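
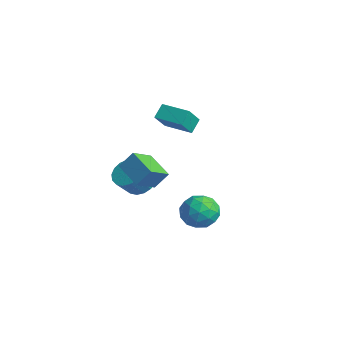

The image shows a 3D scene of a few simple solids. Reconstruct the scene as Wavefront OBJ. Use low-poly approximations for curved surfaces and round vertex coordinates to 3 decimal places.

v -4.323 -0.302 2.088
v -4.637 0.423 2.794
v -4.768 0.682 0.88
v -5.082 1.407 1.587
v -2.658 0.433 2.073
v -2.972 1.158 2.78
v -3.103 1.417 0.866
v -3.417 2.142 1.572
v 3.007 -1.299 -0.316
v 3.679 -1.271 -1.258
v 2.281 -2.929 -0.882
v 2.953 -2.901 -1.824
v 3.426 -3.063 -0.781
v 3.874 -2.056 -0.431
v 2.086 -2.144 -1.709
v 2.534 -1.137 -1.359
v 3.109 -1.793 -2.118
v 3.937 -2.361 -1.545
v 2.023 -1.839 -0.595
v 2.851 -2.407 -0.022
v 3.407 -1.142 -0.737
v 2.553 -3.058 -1.403
v 2.831 -3.153 -0.79
v 3.226 -3.137 -1.343
v 3.522 -1.604 -0.251
v 3.916 -1.587 -0.805
v 3.768 -2.64 -0.525
v 2.044 -2.613 -1.335
v 2.438 -2.596 -1.889
v 2.734 -1.063 -0.797
v 3.129 -1.047 -1.35
v 2.192 -1.56 -1.615
v 3.466 -1.432 -1.796
v 3.04 -2.39 -2.129
v 2.53 -1.945 -2.062
v 2.794 -1.353 -1.856
v 3.953 -1.766 -1.459
v 3.527 -2.724 -1.792
v 3.805 -2.82 -1.179
v 4.068 -2.228 -0.974
v 3.618 -2.073 -1.965
v 2.433 -1.476 -0.348
v 2.007 -2.434 -0.681
v 1.892 -1.972 -1.166
v 2.155 -1.38 -0.961
v 2.92 -1.81 -0.011
v 2.494 -2.768 -0.344
v 3.166 -2.847 -0.284
v 3.43 -2.255 -0.078
v 2.342 -2.127 -0.175
v -1.611 -2.919 -0.885
v -0.742 -3.238 -1.236
v -0.64 -4.18 -0.125
v -1.509 -3.861 0.225
v -0.623 -2.883 -0.945
v -0.522 -3.825 0.165
v -0.731 -2.536 -0.641
v -0.629 -3.478 0.469
v -1.04 -2.277 -0.393
v -0.939 -3.219 0.718
v -1.48 -2.165 -0.257
v -1.379 -3.107 0.853
v -1.95 -2.225 -0.266
v -1.849 -3.168 0.845
v -2.342 -2.445 -0.416
v -2.241 -3.387 0.695
v -2.567 -2.773 -0.674
v -2.465 -3.715 0.437
v -2.572 -3.134 -0.98
v -2.471 -4.077 0.13
v -2.358 -3.447 -1.265
v -2.256 -4.389 -0.154
v -1.972 -3.638 -1.462
v -1.87 -4.58 -0.352
v -1.503 -3.664 -1.528
v -1.401 -4.607 -0.417
v -1.059 -3.52 -1.446
v -0.958 -4.462 -0.336
v -1.125 -3.453 0.59
v -0.77 -4.8 1.438
v -0.801 -2.761 1.554
v -0.446 -4.108 2.402
v 0.566 -3.392 -0.022
v 0.921 -4.739 0.826
v 0.89 -2.7 0.942
v 1.245 -4.047 1.79
f 2 4 1
f 5 2 1
f 1 4 3
f 3 5 1
f 2 8 4
f 6 2 5
f 6 8 2
f 4 8 3
f 7 5 3
f 3 8 7
f 7 6 5
f 8 6 7
f 9 46 25
f 46 20 49
f 25 49 14
f 46 49 25
f 9 25 21
f 25 14 26
f 21 26 10
f 25 26 21
f 9 21 30
f 21 10 31
f 30 31 16
f 21 31 30
f 9 30 42
f 30 16 45
f 42 45 19
f 30 45 42
f 9 42 46
f 42 19 50
f 46 50 20
f 42 50 46
f 10 26 37
f 26 14 40
f 37 40 18
f 26 40 37
f 14 49 27
f 49 20 48
f 27 48 13
f 49 48 27
f 20 50 47
f 50 19 43
f 47 43 11
f 50 43 47
f 19 45 44
f 45 16 32
f 44 32 15
f 45 32 44
f 16 31 36
f 31 10 33
f 36 33 17
f 31 33 36
f 12 38 24
f 38 18 39
f 24 39 13
f 38 39 24
f 12 24 22
f 24 13 23
f 22 23 11
f 24 23 22
f 12 22 29
f 22 11 28
f 29 28 15
f 22 28 29
f 12 29 34
f 29 15 35
f 34 35 17
f 29 35 34
f 12 34 38
f 34 17 41
f 38 41 18
f 34 41 38
f 13 39 27
f 39 18 40
f 27 40 14
f 39 40 27
f 11 23 47
f 23 13 48
f 47 48 20
f 23 48 47
f 15 28 44
f 28 11 43
f 44 43 19
f 28 43 44
f 17 35 36
f 35 15 32
f 36 32 16
f 35 32 36
f 18 41 37
f 41 17 33
f 37 33 10
f 41 33 37
f 52 51 55
f 52 55 53
f 53 55 56
f 53 56 54
f 55 51 57
f 55 57 56
f 56 57 58
f 56 58 54
f 57 51 59
f 57 59 58
f 58 59 60
f 58 60 54
f 59 51 61
f 59 61 60
f 60 61 62
f 60 62 54
f 61 51 63
f 61 63 62
f 62 63 64
f 62 64 54
f 63 51 65
f 63 65 64
f 64 65 66
f 64 66 54
f 65 51 67
f 65 67 66
f 66 67 68
f 66 68 54
f 67 51 69
f 67 69 68
f 68 69 70
f 68 70 54
f 69 51 71
f 69 71 70
f 70 71 72
f 70 72 54
f 71 51 73
f 71 73 72
f 72 73 74
f 72 74 54
f 73 51 75
f 73 75 74
f 74 75 76
f 74 76 54
f 75 51 77
f 75 77 76
f 76 77 78
f 76 78 54
f 77 51 52
f 77 52 78
f 78 52 53
f 78 53 54
f 80 82 79
f 83 80 79
f 79 82 81
f 81 83 79
f 80 86 82
f 84 80 83
f 84 86 80
f 82 86 81
f 85 83 81
f 81 86 85
f 85 84 83
f 86 84 85



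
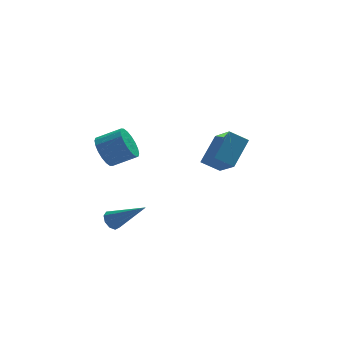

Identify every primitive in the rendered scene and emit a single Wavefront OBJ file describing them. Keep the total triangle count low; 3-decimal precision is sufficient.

v -4.283 2.088 1.82
v -3.791 2.472 1.104
v -2.585 2.157 1.763
v -3.077 1.772 2.48
v -3.848 2.799 1.365
v -2.642 2.484 2.025
v -3.992 2.986 1.717
v -2.786 2.671 2.376
v -4.193 2.994 2.089
v -2.987 2.679 2.748
v -4.411 2.824 2.407
v -3.206 2.508 3.066
v -4.605 2.507 2.61
v -3.399 2.192 3.269
v -4.735 2.107 2.656
v -3.529 1.792 3.315
v -4.775 1.703 2.537
v -3.569 1.388 3.196
v -4.718 1.376 2.275
v -3.512 1.061 2.935
v -4.574 1.189 1.924
v -3.368 0.874 2.583
v -4.373 1.181 1.552
v -3.167 0.866 2.211
v -4.154 1.352 1.234
v -2.949 1.036 1.893
v -3.961 1.668 1.031
v -2.755 1.353 1.69
v -3.831 2.068 0.985
v -2.625 1.753 1.644
v 1.755 2.9 -0.775
v 2.063 1.418 0.289
v 0.815 3.146 -0.16
v 1.122 1.664 0.904
v 2.798 3.956 0.396
v 3.105 2.474 1.46
v 1.857 4.202 1.011
v 2.165 2.72 2.075
v -4.59 -1.028 -1.126
v -4.151 -0.809 -1.435
v -3.19 -2.032 0.146
v -4.244 -0.563 -1.138
v -4.499 -0.534 -0.836
v -4.796 -0.737 -0.668
v -4.997 -1.076 -0.715
v -5.007 -1.393 -0.954
v -4.822 -1.539 -1.273
v -4.528 -1.446 -1.523
v -4.263 -1.158 -1.587
f 2 1 5
f 2 5 3
f 3 5 6
f 3 6 4
f 5 1 7
f 5 7 6
f 6 7 8
f 6 8 4
f 7 1 9
f 7 9 8
f 8 9 10
f 8 10 4
f 9 1 11
f 9 11 10
f 10 11 12
f 10 12 4
f 11 1 13
f 11 13 12
f 12 13 14
f 12 14 4
f 13 1 15
f 13 15 14
f 14 15 16
f 14 16 4
f 15 1 17
f 15 17 16
f 16 17 18
f 16 18 4
f 17 1 19
f 17 19 18
f 18 19 20
f 18 20 4
f 19 1 21
f 19 21 20
f 20 21 22
f 20 22 4
f 21 1 23
f 21 23 22
f 22 23 24
f 22 24 4
f 23 1 25
f 23 25 24
f 24 25 26
f 24 26 4
f 25 1 27
f 25 27 26
f 26 27 28
f 26 28 4
f 27 1 29
f 27 29 28
f 28 29 30
f 28 30 4
f 29 1 2
f 29 2 30
f 30 2 3
f 30 3 4
f 32 34 31
f 35 32 31
f 31 34 33
f 33 35 31
f 32 38 34
f 36 32 35
f 36 38 32
f 34 38 33
f 37 35 33
f 33 38 37
f 37 36 35
f 38 36 37
f 40 39 42
f 40 42 41
f 42 39 43
f 42 43 41
f 43 39 44
f 43 44 41
f 44 39 45
f 44 45 41
f 45 39 46
f 45 46 41
f 46 39 47
f 46 47 41
f 47 39 48
f 47 48 41
f 48 39 49
f 48 49 41
f 49 39 40
f 49 40 41



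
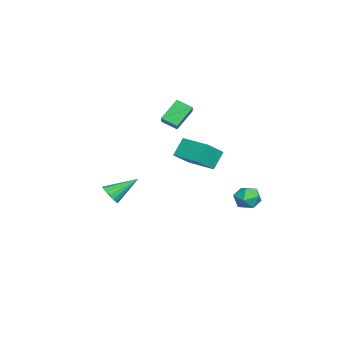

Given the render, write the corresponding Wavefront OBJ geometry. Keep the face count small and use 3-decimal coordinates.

v 3.009 0.253 1.879
v 2.423 0.701 2.863
v 4.062 1.613 1.887
v 3.477 2.061 2.872
v 3.923 -0.461 2.748
v 3.338 -0.013 3.733
v 4.977 0.899 2.757
v 4.391 1.347 3.741
v -3.12 3.218 -3.184
v -2.712 3.552 -2.488
v -1.928 2.568 -3.572
v -1.52 2.902 -2.876
v -2.137 2.293 -2.77
v -2.873 2.695 -2.53
v -1.767 3.425 -3.53
v -2.503 3.827 -3.29
v -1.875 3.679 -2.702
v -2.104 2.98 -2.233
v -2.536 3.14 -3.827
v -2.765 2.441 -3.358
v -2.725 -4.575 -3.285
v -2.208 -4.745 -2.799
v -3.235 -3.065 -2.215
v -2.045 -4.531 -3.023
v -2.038 -4.328 -3.307
v -2.189 -4.181 -3.586
v -2.462 -4.125 -3.796
v -2.796 -4.171 -3.889
v -3.113 -4.31 -3.844
v -3.341 -4.51 -3.671
v -3.429 -4.725 -3.409
v -3.354 -4.905 -3.119
v -3.136 -5.01 -2.867
v -2.824 -5.015 -2.711
v -2.489 -4.92 -2.686
v -0.392 -0.638 2.855
v -0.614 -1.503 3.304
v -1.177 0.121 3.926
v -1.4 -0.744 4.375
v 0.52 -0.556 3.465
v 0.297 -1.421 3.914
v -0.266 0.203 4.536
v -0.488 -0.662 4.985
f 2 4 1
f 5 2 1
f 1 4 3
f 3 5 1
f 2 8 4
f 6 2 5
f 6 8 2
f 4 8 3
f 7 5 3
f 3 8 7
f 7 6 5
f 8 6 7
f 9 20 14
f 9 14 10
f 9 10 16
f 9 16 19
f 9 19 20
f 10 14 18
f 14 20 13
f 20 19 11
f 19 16 15
f 16 10 17
f 12 18 13
f 12 13 11
f 12 11 15
f 12 15 17
f 12 17 18
f 13 18 14
f 11 13 20
f 15 11 19
f 17 15 16
f 18 17 10
f 22 21 24
f 22 24 23
f 24 21 25
f 24 25 23
f 25 21 26
f 25 26 23
f 26 21 27
f 26 27 23
f 27 21 28
f 27 28 23
f 28 21 29
f 28 29 23
f 29 21 30
f 29 30 23
f 30 21 31
f 30 31 23
f 31 21 32
f 31 32 23
f 32 21 33
f 32 33 23
f 33 21 34
f 33 34 23
f 34 21 35
f 34 35 23
f 35 21 22
f 35 22 23
f 37 39 36
f 40 37 36
f 36 39 38
f 38 40 36
f 37 43 39
f 41 37 40
f 41 43 37
f 39 43 38
f 42 40 38
f 38 43 42
f 42 41 40
f 43 41 42



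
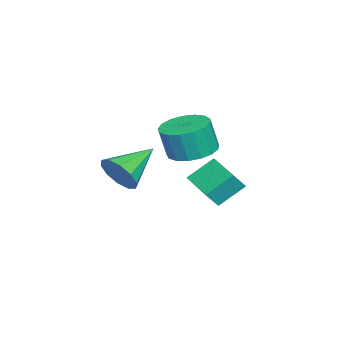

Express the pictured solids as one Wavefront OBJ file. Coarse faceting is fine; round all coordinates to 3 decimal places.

v 2.419 -0.341 -1.334
v 2.966 -0.118 -0.564
v 0.861 0.621 -0.506
v 3.024 0.322 -0.966
v 2.851 0.51 -1.509
v 2.514 0.372 -1.985
v 2.14 -0.038 -2.212
v 1.873 -0.564 -2.104
v 1.815 -1.004 -1.702
v 1.987 -1.192 -1.159
v 2.325 -1.054 -0.683
v 2.699 -0.644 -0.456
v -0.359 1.911 -1.014
v 0.189 2.829 -0.862
v 0.327 2.508 0.586
v -0.221 1.589 0.434
v -0.304 2.965 -0.785
v -0.166 2.643 0.663
v -0.809 2.859 -0.761
v -0.672 2.538 0.687
v -1.211 2.536 -0.794
v -1.074 2.215 0.654
v -1.418 2.07 -0.878
v -1.281 1.748 0.57
v -1.382 1.567 -0.993
v -1.245 1.246 0.455
v -1.112 1.143 -1.113
v -0.974 0.822 0.335
v -0.669 0.895 -1.21
v -0.532 0.574 0.238
v -0.155 0.88 -1.262
v -0.017 0.558 0.186
v 0.312 1.1 -1.258
v 0.45 0.779 0.191
v 0.626 1.507 -1.197
v 0.764 1.185 0.251
v 0.714 2.006 -1.095
v 0.852 1.684 0.353
v 0.556 2.483 -0.974
v 0.694 2.161 0.474
v -2.501 1.099 -3.681
v -3.193 2.084 -2.753
v -3.003 1.511 -4.493
v -3.695 2.496 -3.565
v -1.185 2.244 -3.915
v -1.877 3.229 -2.987
v -1.687 2.656 -4.727
v -2.379 3.641 -3.799
f 2 1 4
f 2 4 3
f 4 1 5
f 4 5 3
f 5 1 6
f 5 6 3
f 6 1 7
f 6 7 3
f 7 1 8
f 7 8 3
f 8 1 9
f 8 9 3
f 9 1 10
f 9 10 3
f 10 1 11
f 10 11 3
f 11 1 12
f 11 12 3
f 12 1 2
f 12 2 3
f 14 13 17
f 14 17 15
f 15 17 18
f 15 18 16
f 17 13 19
f 17 19 18
f 18 19 20
f 18 20 16
f 19 13 21
f 19 21 20
f 20 21 22
f 20 22 16
f 21 13 23
f 21 23 22
f 22 23 24
f 22 24 16
f 23 13 25
f 23 25 24
f 24 25 26
f 24 26 16
f 25 13 27
f 25 27 26
f 26 27 28
f 26 28 16
f 27 13 29
f 27 29 28
f 28 29 30
f 28 30 16
f 29 13 31
f 29 31 30
f 30 31 32
f 30 32 16
f 31 13 33
f 31 33 32
f 32 33 34
f 32 34 16
f 33 13 35
f 33 35 34
f 34 35 36
f 34 36 16
f 35 13 37
f 35 37 36
f 36 37 38
f 36 38 16
f 37 13 39
f 37 39 38
f 38 39 40
f 38 40 16
f 39 13 14
f 39 14 40
f 40 14 15
f 40 15 16
f 42 44 41
f 45 42 41
f 41 44 43
f 43 45 41
f 42 48 44
f 46 42 45
f 46 48 42
f 44 48 43
f 47 45 43
f 43 48 47
f 47 46 45
f 48 46 47



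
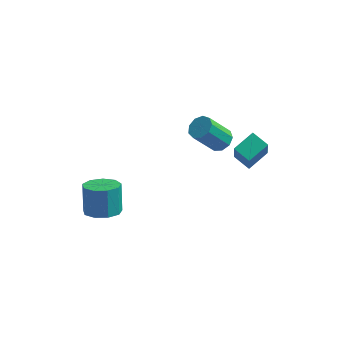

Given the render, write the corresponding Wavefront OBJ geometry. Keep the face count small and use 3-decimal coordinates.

v -3.304 -2.286 -3.205
v -2.404 -2.547 -2.955
v -2.596 -1.834 -1.524
v -3.496 -1.574 -1.775
v -2.395 -1.953 -3.25
v -2.586 -1.24 -1.819
v -2.811 -1.515 -3.524
v -3.002 -0.802 -2.093
v -3.458 -1.437 -3.649
v -3.649 -0.725 -2.218
v -4.033 -1.758 -3.566
v -4.224 -1.045 -2.135
v -4.267 -2.325 -3.315
v -4.459 -1.612 -1.884
v -4.051 -2.875 -3.012
v -4.242 -2.162 -1.581
v -3.485 -3.149 -2.8
v -3.677 -2.436 -1.369
v -2.835 -3.02 -2.777
v -3.026 -2.307 -1.347
v 1.504 3.26 -2.002
v 2.114 3.232 -1.62
v 1.146 2.652 -0.116
v 0.536 2.68 -0.498
v 1.91 3.678 -1.579
v 0.942 3.099 -0.076
v 1.516 3.929 -1.736
v 0.548 3.349 -0.233
v 1.117 3.866 -2.017
v 0.148 3.287 -0.514
v 0.899 3.52 -2.291
v -0.07 2.941 -0.788
v 0.964 3.052 -2.43
v -0.005 2.473 -0.926
v 1.282 2.681 -2.368
v 0.313 2.102 -0.864
v 1.704 2.581 -2.135
v 0.736 2.001 -0.631
v 2.032 2.798 -1.839
v 1.064 2.219 -0.336
v 2.998 3.252 -4.174
v 3.111 2.498 -2.632
v 2.122 3.761 -3.861
v 2.235 3.007 -2.319
v 3.765 4.293 -3.721
v 3.878 3.539 -2.179
v 2.889 4.802 -3.408
v 3.002 4.048 -1.866
f 2 1 5
f 2 5 3
f 3 5 6
f 3 6 4
f 5 1 7
f 5 7 6
f 6 7 8
f 6 8 4
f 7 1 9
f 7 9 8
f 8 9 10
f 8 10 4
f 9 1 11
f 9 11 10
f 10 11 12
f 10 12 4
f 11 1 13
f 11 13 12
f 12 13 14
f 12 14 4
f 13 1 15
f 13 15 14
f 14 15 16
f 14 16 4
f 15 1 17
f 15 17 16
f 16 17 18
f 16 18 4
f 17 1 19
f 17 19 18
f 18 19 20
f 18 20 4
f 19 1 2
f 19 2 20
f 20 2 3
f 20 3 4
f 22 21 25
f 22 25 23
f 23 25 26
f 23 26 24
f 25 21 27
f 25 27 26
f 26 27 28
f 26 28 24
f 27 21 29
f 27 29 28
f 28 29 30
f 28 30 24
f 29 21 31
f 29 31 30
f 30 31 32
f 30 32 24
f 31 21 33
f 31 33 32
f 32 33 34
f 32 34 24
f 33 21 35
f 33 35 34
f 34 35 36
f 34 36 24
f 35 21 37
f 35 37 36
f 36 37 38
f 36 38 24
f 37 21 39
f 37 39 38
f 38 39 40
f 38 40 24
f 39 21 22
f 39 22 40
f 40 22 23
f 40 23 24
f 42 44 41
f 45 42 41
f 41 44 43
f 43 45 41
f 42 48 44
f 46 42 45
f 46 48 42
f 44 48 43
f 47 45 43
f 43 48 47
f 47 46 45
f 48 46 47



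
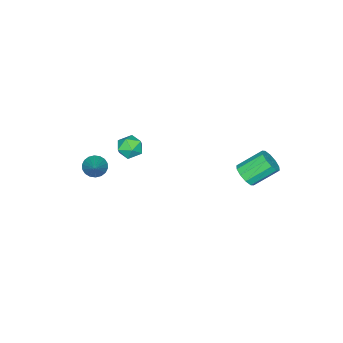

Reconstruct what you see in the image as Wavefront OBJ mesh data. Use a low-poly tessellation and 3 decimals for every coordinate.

v -1.478 -1.332 -1.035
v -0.973 -1.555 -0.532
v -1.887 -2.465 -1.128
v -1.382 -2.688 -0.625
v -1.952 -2.253 -0.415
v -1.699 -1.553 -0.357
v -1.161 -2.467 -1.303
v -0.908 -1.767 -1.245
v -0.778 -2.257 -0.698
v -1.266 -2.125 -0.149
v -1.594 -1.895 -1.511
v -2.082 -1.763 -0.962
v -3.411 3.357 -1.798
v -2.847 3.734 -1.626
v -3.725 4.62 -0.69
v -4.289 4.243 -0.862
v -3.03 3.918 -1.972
v -3.908 4.804 -1.036
v -3.359 3.887 -2.252
v -4.237 4.774 -1.315
v -3.708 3.654 -2.358
v -4.586 4.541 -1.422
v -3.943 3.308 -2.25
v -4.821 4.194 -1.314
v -3.975 2.98 -1.97
v -4.853 3.866 -1.034
v -3.792 2.796 -1.624
v -4.67 3.682 -0.688
v -3.463 2.826 -1.345
v -4.341 3.713 -0.408
v -3.114 3.059 -1.238
v -3.992 3.946 -0.302
v -2.879 3.406 -1.346
v -3.757 4.292 -0.41
v 2.089 -1.499 0.623
v 2.378 -1.258 0.143
v 3.091 -0.761 1.597
v 2.188 -1.072 0.198
v 1.978 -0.971 0.338
v 1.79 -0.974 0.534
v 1.661 -1.082 0.747
v 1.617 -1.271 0.936
v 1.667 -1.506 1.063
v 1.8 -1.739 1.103
v 1.99 -1.925 1.048
v 2.2 -2.026 0.909
v 2.388 -2.023 0.713
v 2.516 -1.916 0.499
v 2.56 -1.726 0.31
v 2.511 -1.491 0.183
f 1 12 6
f 1 6 2
f 1 2 8
f 1 8 11
f 1 11 12
f 2 6 10
f 6 12 5
f 12 11 3
f 11 8 7
f 8 2 9
f 4 10 5
f 4 5 3
f 4 3 7
f 4 7 9
f 4 9 10
f 5 10 6
f 3 5 12
f 7 3 11
f 9 7 8
f 10 9 2
f 14 13 17
f 14 17 15
f 15 17 18
f 15 18 16
f 17 13 19
f 17 19 18
f 18 19 20
f 18 20 16
f 19 13 21
f 19 21 20
f 20 21 22
f 20 22 16
f 21 13 23
f 21 23 22
f 22 23 24
f 22 24 16
f 23 13 25
f 23 25 24
f 24 25 26
f 24 26 16
f 25 13 27
f 25 27 26
f 26 27 28
f 26 28 16
f 27 13 29
f 27 29 28
f 28 29 30
f 28 30 16
f 29 13 31
f 29 31 30
f 30 31 32
f 30 32 16
f 31 13 33
f 31 33 32
f 32 33 34
f 32 34 16
f 33 13 14
f 33 14 34
f 34 14 15
f 34 15 16
f 36 35 38
f 36 38 37
f 38 35 39
f 38 39 37
f 39 35 40
f 39 40 37
f 40 35 41
f 40 41 37
f 41 35 42
f 41 42 37
f 42 35 43
f 42 43 37
f 43 35 44
f 43 44 37
f 44 35 45
f 44 45 37
f 45 35 46
f 45 46 37
f 46 35 47
f 46 47 37
f 47 35 48
f 47 48 37
f 48 35 49
f 48 49 37
f 49 35 50
f 49 50 37
f 50 35 36
f 50 36 37



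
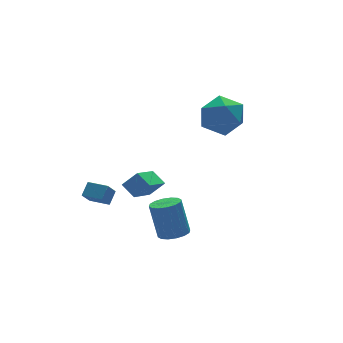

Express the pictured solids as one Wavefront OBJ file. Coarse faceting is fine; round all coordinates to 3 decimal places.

v -3.618 -0.01 -1.216
v -4.149 -0.298 -0.496
v -4.2 0.884 -1.288
v -4.731 0.597 -0.568
v -3.109 0.363 -0.692
v -3.64 0.076 0.028
v -3.691 1.258 -0.764
v -4.222 0.97 -0.044
v -2.119 -3.434 -1.561
v -1.554 -2.957 -1.688
v -1.677 -2.349 0.055
v -2.241 -2.826 0.181
v -1.876 -2.759 -1.78
v -1.998 -2.151 -0.037
v -2.262 -2.742 -1.813
v -2.385 -2.134 -0.07
v -2.61 -2.911 -1.779
v -2.733 -2.303 -0.036
v -2.827 -3.219 -1.686
v -2.949 -2.611 0.057
v -2.853 -3.586 -1.56
v -2.976 -2.978 0.183
v -2.683 -3.911 -1.435
v -2.806 -3.303 0.308
v -2.362 -4.109 -1.343
v -2.484 -3.501 0.4
v -1.975 -4.126 -1.31
v -2.098 -3.518 0.433
v -1.627 -3.957 -1.344
v -1.75 -3.349 0.399
v -1.411 -3.649 -1.437
v -1.533 -3.041 0.306
v -1.384 -3.282 -1.563
v -1.507 -2.674 0.18
v 1.023 -0.376 2.869
v 1.681 0.473 3.448
v 2.259 -1.773 3.512
v 2.917 -0.924 4.091
v 1.797 -1.201 4.486
v 1.033 -0.338 4.088
v 2.907 -0.962 2.872
v 2.143 -0.099 2.474
v 2.845 0.11 3.449
v 2.16 -0.038 4.447
v 1.78 -1.262 2.513
v 1.095 -1.41 3.511
v -2.392 -1.653 0.081
v -3.756 -2.735 1.045
v -2.628 -0.936 0.552
v -3.992 -2.018 1.516
v -1.728 -1.882 0.764
v -3.092 -2.964 1.728
v -1.964 -1.165 1.235
v -3.328 -2.247 2.199
f 2 4 1
f 5 2 1
f 1 4 3
f 3 5 1
f 2 8 4
f 6 2 5
f 6 8 2
f 4 8 3
f 7 5 3
f 3 8 7
f 7 6 5
f 8 6 7
f 10 9 13
f 10 13 11
f 11 13 14
f 11 14 12
f 13 9 15
f 13 15 14
f 14 15 16
f 14 16 12
f 15 9 17
f 15 17 16
f 16 17 18
f 16 18 12
f 17 9 19
f 17 19 18
f 18 19 20
f 18 20 12
f 19 9 21
f 19 21 20
f 20 21 22
f 20 22 12
f 21 9 23
f 21 23 22
f 22 23 24
f 22 24 12
f 23 9 25
f 23 25 24
f 24 25 26
f 24 26 12
f 25 9 27
f 25 27 26
f 26 27 28
f 26 28 12
f 27 9 29
f 27 29 28
f 28 29 30
f 28 30 12
f 29 9 31
f 29 31 30
f 30 31 32
f 30 32 12
f 31 9 33
f 31 33 32
f 32 33 34
f 32 34 12
f 33 9 10
f 33 10 34
f 34 10 11
f 34 11 12
f 35 46 40
f 35 40 36
f 35 36 42
f 35 42 45
f 35 45 46
f 36 40 44
f 40 46 39
f 46 45 37
f 45 42 41
f 42 36 43
f 38 44 39
f 38 39 37
f 38 37 41
f 38 41 43
f 38 43 44
f 39 44 40
f 37 39 46
f 41 37 45
f 43 41 42
f 44 43 36
f 48 50 47
f 51 48 47
f 47 50 49
f 49 51 47
f 48 54 50
f 52 48 51
f 52 54 48
f 50 54 49
f 53 51 49
f 49 54 53
f 53 52 51
f 54 52 53



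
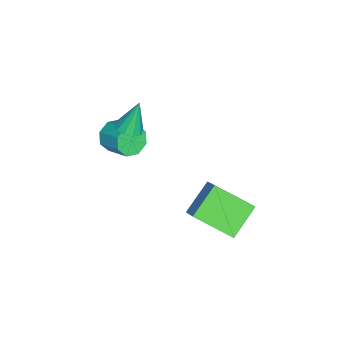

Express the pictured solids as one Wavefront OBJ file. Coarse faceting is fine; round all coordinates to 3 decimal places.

v -2.264 0.775 -1.937
v -3.478 1.352 -0.998
v -2.307 2.419 -3.004
v -3.522 2.996 -2.065
v -1.538 1.224 -1.275
v -2.753 1.801 -0.336
v -1.582 2.868 -2.342
v -2.796 3.445 -1.403
v -4.212 -2.682 0.341
v -3.671 -2.761 -0.172
v -3.046 -1.836 0.346
v -3.588 -1.758 0.859
v -4.078 -2.393 -0.338
v -3.454 -1.468 0.18
v -4.565 -2.194 -0.106
v -3.94 -1.269 0.412
v -4.844 -2.282 0.388
v -4.22 -1.357 0.905
v -4.754 -2.604 0.854
v -4.129 -1.679 1.372
v -4.346 -2.972 1.02
v -3.722 -2.047 1.538
v -3.86 -3.171 0.788
v -3.235 -2.246 1.306
v -3.58 -3.083 0.295
v -2.956 -2.158 0.812
v -3.786 -1.931 1.499
v -3.277 -1.631 1.507
v -4.034 -1.549 3.001
v -3.541 -1.402 1.405
v -3.899 -1.374 1.339
v -4.213 -1.559 1.334
v -4.364 -1.886 1.392
v -4.294 -2.23 1.49
v -4.03 -2.46 1.593
v -3.672 -2.487 1.659
v -3.358 -2.302 1.664
v -3.207 -1.975 1.606
f 2 4 1
f 5 2 1
f 1 4 3
f 3 5 1
f 2 8 4
f 6 2 5
f 6 8 2
f 4 8 3
f 7 5 3
f 3 8 7
f 7 6 5
f 8 6 7
f 10 9 13
f 10 13 11
f 11 13 14
f 11 14 12
f 13 9 15
f 13 15 14
f 14 15 16
f 14 16 12
f 15 9 17
f 15 17 16
f 16 17 18
f 16 18 12
f 17 9 19
f 17 19 18
f 18 19 20
f 18 20 12
f 19 9 21
f 19 21 20
f 20 21 22
f 20 22 12
f 21 9 23
f 21 23 22
f 22 23 24
f 22 24 12
f 23 9 25
f 23 25 24
f 24 25 26
f 24 26 12
f 25 9 10
f 25 10 26
f 26 10 11
f 26 11 12
f 28 27 30
f 28 30 29
f 30 27 31
f 30 31 29
f 31 27 32
f 31 32 29
f 32 27 33
f 32 33 29
f 33 27 34
f 33 34 29
f 34 27 35
f 34 35 29
f 35 27 36
f 35 36 29
f 36 27 37
f 36 37 29
f 37 27 38
f 37 38 29
f 38 27 28
f 38 28 29



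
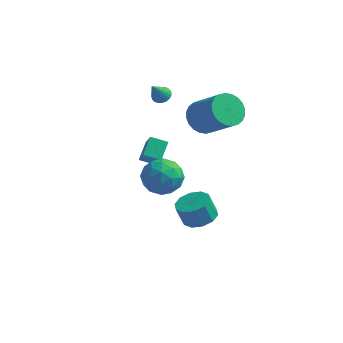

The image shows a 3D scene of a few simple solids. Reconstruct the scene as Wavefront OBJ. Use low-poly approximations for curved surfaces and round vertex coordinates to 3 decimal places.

v 1.339 -1.736 1.702
v 1.309 -0.77 2.326
v 2.17 -1.516 1.402
v 2.139 -0.55 2.026
v 1.821 -2.31 2.614
v 1.79 -1.344 3.238
v 2.651 -2.09 2.314
v 2.621 -1.124 2.938
v 0.654 2.791 3.268
v 1.106 2.987 3.489
v 0.446 2.049 4.352
v 0.951 3.134 3.56
v 0.745 3.222 3.58
v 0.524 3.235 3.546
v 0.325 3.171 3.464
v 0.182 3.041 3.348
v 0.122 2.868 3.219
v 0.153 2.682 3.097
v 0.271 2.514 3.005
v 0.455 2.395 2.959
v 0.674 2.343 2.966
v 0.889 2.369 3.025
v 1.063 2.468 3.126
v 1.167 2.623 3.252
v 1.182 2.807 3.38
v 3.828 0.087 -3.221
v 4.645 -0.322 -3.001
v 4.269 -0.456 -1.858
v 3.452 -0.047 -2.079
v 4.701 0.25 -2.915
v 4.326 0.116 -1.773
v 4.424 0.759 -2.946
v 4.049 0.626 -1.804
v 3.919 1.012 -3.083
v 3.544 0.878 -1.94
v 3.379 0.911 -3.272
v 3.004 0.778 -2.13
v 3.011 0.496 -3.442
v 2.635 0.362 -2.299
v 2.954 -0.076 -3.527
v 2.579 -0.21 -2.385
v 3.231 -0.586 -3.496
v 2.856 -0.719 -2.354
v 3.736 -0.838 -3.36
v 3.361 -0.972 -2.217
v 4.276 -0.738 -3.17
v 3.901 -0.871 -2.028
v 3.423 -2.524 0.994
v 4.077 -2.66 1.873
v 2.083 -3.32 1.867
v 2.737 -3.456 2.746
v 2.403 -2.444 2.458
v 3.231 -1.952 1.919
v 2.929 -4.028 1.821
v 3.757 -3.536 1.282
v 3.772 -3.59 2.384
v 3.446 -2.611 2.778
v 2.714 -3.369 0.962
v 2.388 -2.39 1.356
v 3.868 -2.522 1.357
v 2.292 -3.458 2.383
v 2.096 -2.863 2.214
v 2.48 -2.943 2.731
v 3.37 -2.106 1.384
v 3.755 -2.186 1.901
v 2.771 -2.059 2.245
v 2.405 -3.794 1.839
v 2.79 -3.874 2.356
v 3.68 -3.037 1.009
v 4.064 -3.117 1.526
v 3.389 -3.921 1.495
v 4.072 -3.149 2.174
v 3.285 -3.617 2.687
v 3.398 -3.953 2.143
v 3.884 -3.663 1.826
v 3.881 -2.573 2.406
v 3.094 -3.042 2.919
v 2.897 -2.447 2.75
v 3.384 -2.157 2.433
v 3.702 -3.12 2.706
v 3.066 -2.938 0.821
v 2.279 -3.407 1.334
v 2.776 -3.823 1.307
v 3.263 -3.533 0.99
v 2.875 -2.363 1.053
v 2.088 -2.831 1.566
v 2.276 -2.317 1.914
v 2.762 -2.027 1.597
v 2.458 -2.86 1.034
v 3.018 2.415 2.471
v 3.613 2.158 1.696
v 5.177 1.567 3.094
v 4.582 1.825 3.869
v 3.711 2.537 1.746
v 5.276 1.946 3.145
v 3.703 2.897 1.907
v 5.268 2.306 3.305
v 3.592 3.183 2.153
v 5.156 2.592 3.551
v 3.393 3.353 2.448
v 4.957 2.762 3.846
v 3.136 3.38 2.746
v 4.701 2.789 4.144
v 2.862 3.26 3.002
v 4.427 2.669 4.4
v 2.611 3.012 3.178
v 4.176 2.421 4.576
v 2.423 2.673 3.246
v 3.987 2.082 4.644
v 2.324 2.294 3.195
v 3.889 1.703 4.594
v 2.332 1.934 3.035
v 3.897 1.343 4.433
v 2.444 1.648 2.789
v 4.008 1.057 4.187
v 2.643 1.478 2.494
v 4.207 0.887 3.892
v 2.899 1.451 2.196
v 4.464 0.86 3.594
v 3.173 1.571 1.94
v 4.738 0.98 3.338
v 3.424 1.819 1.764
v 4.989 1.228 3.162
f 2 4 1
f 5 2 1
f 1 4 3
f 3 5 1
f 2 8 4
f 6 2 5
f 6 8 2
f 4 8 3
f 7 5 3
f 3 8 7
f 7 6 5
f 8 6 7
f 10 9 12
f 10 12 11
f 12 9 13
f 12 13 11
f 13 9 14
f 13 14 11
f 14 9 15
f 14 15 11
f 15 9 16
f 15 16 11
f 16 9 17
f 16 17 11
f 17 9 18
f 17 18 11
f 18 9 19
f 18 19 11
f 19 9 20
f 19 20 11
f 20 9 21
f 20 21 11
f 21 9 22
f 21 22 11
f 22 9 23
f 22 23 11
f 23 9 24
f 23 24 11
f 24 9 25
f 24 25 11
f 25 9 10
f 25 10 11
f 27 26 30
f 27 30 28
f 28 30 31
f 28 31 29
f 30 26 32
f 30 32 31
f 31 32 33
f 31 33 29
f 32 26 34
f 32 34 33
f 33 34 35
f 33 35 29
f 34 26 36
f 34 36 35
f 35 36 37
f 35 37 29
f 36 26 38
f 36 38 37
f 37 38 39
f 37 39 29
f 38 26 40
f 38 40 39
f 39 40 41
f 39 41 29
f 40 26 42
f 40 42 41
f 41 42 43
f 41 43 29
f 42 26 44
f 42 44 43
f 43 44 45
f 43 45 29
f 44 26 46
f 44 46 45
f 45 46 47
f 45 47 29
f 46 26 27
f 46 27 47
f 47 27 28
f 47 28 29
f 48 85 64
f 85 59 88
f 64 88 53
f 85 88 64
f 48 64 60
f 64 53 65
f 60 65 49
f 64 65 60
f 48 60 69
f 60 49 70
f 69 70 55
f 60 70 69
f 48 69 81
f 69 55 84
f 81 84 58
f 69 84 81
f 48 81 85
f 81 58 89
f 85 89 59
f 81 89 85
f 49 65 76
f 65 53 79
f 76 79 57
f 65 79 76
f 53 88 66
f 88 59 87
f 66 87 52
f 88 87 66
f 59 89 86
f 89 58 82
f 86 82 50
f 89 82 86
f 58 84 83
f 84 55 71
f 83 71 54
f 84 71 83
f 55 70 75
f 70 49 72
f 75 72 56
f 70 72 75
f 51 77 63
f 77 57 78
f 63 78 52
f 77 78 63
f 51 63 61
f 63 52 62
f 61 62 50
f 63 62 61
f 51 61 68
f 61 50 67
f 68 67 54
f 61 67 68
f 51 68 73
f 68 54 74
f 73 74 56
f 68 74 73
f 51 73 77
f 73 56 80
f 77 80 57
f 73 80 77
f 52 78 66
f 78 57 79
f 66 79 53
f 78 79 66
f 50 62 86
f 62 52 87
f 86 87 59
f 62 87 86
f 54 67 83
f 67 50 82
f 83 82 58
f 67 82 83
f 56 74 75
f 74 54 71
f 75 71 55
f 74 71 75
f 57 80 76
f 80 56 72
f 76 72 49
f 80 72 76
f 91 90 94
f 91 94 92
f 92 94 95
f 92 95 93
f 94 90 96
f 94 96 95
f 95 96 97
f 95 97 93
f 96 90 98
f 96 98 97
f 97 98 99
f 97 99 93
f 98 90 100
f 98 100 99
f 99 100 101
f 99 101 93
f 100 90 102
f 100 102 101
f 101 102 103
f 101 103 93
f 102 90 104
f 102 104 103
f 103 104 105
f 103 105 93
f 104 90 106
f 104 106 105
f 105 106 107
f 105 107 93
f 106 90 108
f 106 108 107
f 107 108 109
f 107 109 93
f 108 90 110
f 108 110 109
f 109 110 111
f 109 111 93
f 110 90 112
f 110 112 111
f 111 112 113
f 111 113 93
f 112 90 114
f 112 114 113
f 113 114 115
f 113 115 93
f 114 90 116
f 114 116 115
f 115 116 117
f 115 117 93
f 116 90 118
f 116 118 117
f 117 118 119
f 117 119 93
f 118 90 120
f 118 120 119
f 119 120 121
f 119 121 93
f 120 90 122
f 120 122 121
f 121 122 123
f 121 123 93
f 122 90 91
f 122 91 123
f 123 91 92
f 123 92 93



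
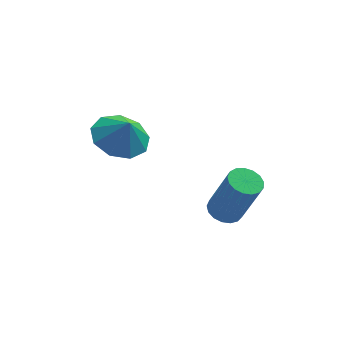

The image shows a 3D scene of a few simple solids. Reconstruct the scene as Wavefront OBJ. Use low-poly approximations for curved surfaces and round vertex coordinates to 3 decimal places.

v 0.421 -0.329 -4.606
v 0.82 -0.78 -4.851
v 1.459 -1.242 -2.958
v 1.059 -0.791 -2.714
v 0.993 -0.522 -4.846
v 1.632 -0.983 -2.954
v 1.035 -0.219 -4.787
v 1.674 -0.681 -2.894
v 0.937 0.058 -4.686
v 1.575 -0.404 -2.793
v 0.72 0.247 -4.567
v 1.358 -0.215 -2.674
v 0.434 0.303 -4.457
v 1.073 -0.158 -2.564
v 0.146 0.215 -4.381
v 0.784 -0.247 -2.488
v -0.08 0.002 -4.357
v 0.559 -0.46 -2.464
v -0.191 -0.287 -4.39
v 0.448 -0.748 -2.497
v -0.162 -0.585 -4.472
v 0.477 -1.047 -2.58
v 0.001 -0.825 -4.586
v 0.64 -1.287 -2.693
v 0.26 -0.951 -4.704
v 0.898 -1.413 -2.811
v 0.555 -0.935 -4.799
v 1.194 -1.397 -2.907
v -3.012 1.582 -2.085
v -2.153 1.111 -2.539
v -2.688 1.278 -1.155
v -1.995 1.812 -2.365
v -2.313 2.405 -2.059
v -2.958 2.613 -1.766
v -3.629 2.338 -1.622
v -4.011 1.71 -1.694
v -3.926 1.022 -1.949
v -3.413 0.596 -2.267
v -2.713 0.631 -2.5
f 2 1 5
f 2 5 3
f 3 5 6
f 3 6 4
f 5 1 7
f 5 7 6
f 6 7 8
f 6 8 4
f 7 1 9
f 7 9 8
f 8 9 10
f 8 10 4
f 9 1 11
f 9 11 10
f 10 11 12
f 10 12 4
f 11 1 13
f 11 13 12
f 12 13 14
f 12 14 4
f 13 1 15
f 13 15 14
f 14 15 16
f 14 16 4
f 15 1 17
f 15 17 16
f 16 17 18
f 16 18 4
f 17 1 19
f 17 19 18
f 18 19 20
f 18 20 4
f 19 1 21
f 19 21 20
f 20 21 22
f 20 22 4
f 21 1 23
f 21 23 22
f 22 23 24
f 22 24 4
f 23 1 25
f 23 25 24
f 24 25 26
f 24 26 4
f 25 1 27
f 25 27 26
f 26 27 28
f 26 28 4
f 27 1 2
f 27 2 28
f 28 2 3
f 28 3 4
f 30 29 32
f 30 32 31
f 32 29 33
f 32 33 31
f 33 29 34
f 33 34 31
f 34 29 35
f 34 35 31
f 35 29 36
f 35 36 31
f 36 29 37
f 36 37 31
f 37 29 38
f 37 38 31
f 38 29 39
f 38 39 31
f 39 29 30
f 39 30 31



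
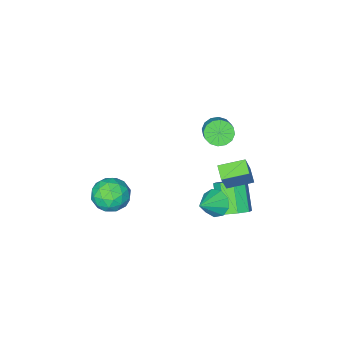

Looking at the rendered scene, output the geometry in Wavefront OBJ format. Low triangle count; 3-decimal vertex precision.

v -1.807 1.58 3.117
v -1.419 0.948 3.532
v -0.826 1.827 4.318
v -1.213 2.46 3.903
v -1.144 1.055 3.205
v -0.551 1.934 3.991
v -1.047 1.303 2.855
v -0.454 2.182 3.641
v -1.154 1.625 2.575
v -0.56 2.504 3.361
v -1.435 1.935 2.44
v -0.842 2.814 3.226
v -1.816 2.15 2.486
v -1.223 3.029 3.272
v -2.194 2.213 2.702
v -1.601 3.092 3.488
v -2.469 2.106 3.029
v -1.876 2.985 3.815
v -2.566 1.858 3.379
v -1.973 2.737 4.165
v -2.46 1.536 3.659
v -1.866 2.415 4.445
v -2.178 1.226 3.794
v -1.585 2.105 4.58
v -1.797 1.011 3.748
v -1.204 1.89 4.534
v -2.268 2.696 -4.014
v -1.432 2.819 -3.518
v -2.116 1.547 -2.05
v -2.952 1.424 -2.546
v -1.955 3.321 -3.327
v -2.64 2.048 -1.859
v -2.662 3.457 -3.538
v -3.346 2.184 -2.07
v -3.138 3.147 -4.029
v -3.822 1.875 -2.56
v -3.104 2.573 -4.51
v -3.788 1.301 -3.042
v -2.58 2.072 -4.701
v -3.265 0.799 -3.233
v -1.874 1.936 -4.49
v -2.558 0.663 -3.022
v -1.398 2.245 -4
v -2.082 0.973 -2.531
v -3.752 2.18 -1.19
v -3.004 2.609 0.481
v -3.36 3.003 -1.576
v -2.612 3.431 0.095
v -2.428 1.369 -1.575
v -1.68 1.797 0.096
v -2.036 2.191 -1.961
v -1.288 2.62 -0.29
v -0.6 2.977 -1.73
v -0.106 2.739 -2.468
v 0.74 3.223 -0.91
v -0.215 3.358 -2.473
v -0.505 3.8 -2.131
v -0.84 3.856 -1.601
v -1.062 3.502 -1.131
v -1.068 2.902 -0.941
v -0.856 2.337 -1.12
v -0.524 2.072 -1.584
v -0.227 2.231 -2.116
v 3.373 -1.082 -2.272
v 3.979 -2.118 -2.419
v 1.841 -1.842 -3.221
v 2.447 -2.878 -3.368
v 2.076 -2.546 -2.267
v 3.023 -2.076 -1.68
v 2.797 -1.884 -3.96
v 3.744 -1.414 -3.373
v 3.623 -2.614 -3.462
v 3.177 -3.023 -2.416
v 2.643 -0.937 -3.224
v 2.197 -1.346 -2.178
v 3.811 -1.533 -2.262
v 2.009 -2.427 -3.378
v 1.791 -2.232 -2.731
v 2.147 -2.841 -2.817
v 3.249 -1.508 -1.827
v 3.605 -2.118 -1.914
v 2.486 -2.369 -1.824
v 2.215 -1.842 -3.726
v 2.571 -2.452 -3.813
v 3.673 -1.119 -2.823
v 4.029 -1.728 -2.909
v 3.334 -1.591 -3.816
v 3.957 -2.434 -2.962
v 3.057 -2.881 -3.52
v 3.263 -2.296 -3.868
v 3.819 -2.02 -3.523
v 3.695 -2.674 -2.346
v 2.795 -3.121 -2.905
v 2.577 -2.926 -2.257
v 3.133 -2.649 -1.912
v 3.486 -2.966 -2.96
v 3.025 -0.839 -2.735
v 2.125 -1.286 -3.294
v 2.687 -1.311 -3.728
v 3.243 -1.034 -3.383
v 2.763 -1.079 -2.12
v 1.863 -1.526 -2.678
v 2.001 -1.94 -2.117
v 2.557 -1.664 -1.772
v 2.334 -0.994 -2.68
f 2 1 5
f 2 5 3
f 3 5 6
f 3 6 4
f 5 1 7
f 5 7 6
f 6 7 8
f 6 8 4
f 7 1 9
f 7 9 8
f 8 9 10
f 8 10 4
f 9 1 11
f 9 11 10
f 10 11 12
f 10 12 4
f 11 1 13
f 11 13 12
f 12 13 14
f 12 14 4
f 13 1 15
f 13 15 14
f 14 15 16
f 14 16 4
f 15 1 17
f 15 17 16
f 16 17 18
f 16 18 4
f 17 1 19
f 17 19 18
f 18 19 20
f 18 20 4
f 19 1 21
f 19 21 20
f 20 21 22
f 20 22 4
f 21 1 23
f 21 23 22
f 22 23 24
f 22 24 4
f 23 1 25
f 23 25 24
f 24 25 26
f 24 26 4
f 25 1 2
f 25 2 26
f 26 2 3
f 26 3 4
f 28 27 31
f 28 31 29
f 29 31 32
f 29 32 30
f 31 27 33
f 31 33 32
f 32 33 34
f 32 34 30
f 33 27 35
f 33 35 34
f 34 35 36
f 34 36 30
f 35 27 37
f 35 37 36
f 36 37 38
f 36 38 30
f 37 27 39
f 37 39 38
f 38 39 40
f 38 40 30
f 39 27 41
f 39 41 40
f 40 41 42
f 40 42 30
f 41 27 43
f 41 43 42
f 42 43 44
f 42 44 30
f 43 27 28
f 43 28 44
f 44 28 29
f 44 29 30
f 46 48 45
f 49 46 45
f 45 48 47
f 47 49 45
f 46 52 48
f 50 46 49
f 50 52 46
f 48 52 47
f 51 49 47
f 47 52 51
f 51 50 49
f 52 50 51
f 54 53 56
f 54 56 55
f 56 53 57
f 56 57 55
f 57 53 58
f 57 58 55
f 58 53 59
f 58 59 55
f 59 53 60
f 59 60 55
f 60 53 61
f 60 61 55
f 61 53 62
f 61 62 55
f 62 53 63
f 62 63 55
f 63 53 54
f 63 54 55
f 64 101 80
f 101 75 104
f 80 104 69
f 101 104 80
f 64 80 76
f 80 69 81
f 76 81 65
f 80 81 76
f 64 76 85
f 76 65 86
f 85 86 71
f 76 86 85
f 64 85 97
f 85 71 100
f 97 100 74
f 85 100 97
f 64 97 101
f 97 74 105
f 101 105 75
f 97 105 101
f 65 81 92
f 81 69 95
f 92 95 73
f 81 95 92
f 69 104 82
f 104 75 103
f 82 103 68
f 104 103 82
f 75 105 102
f 105 74 98
f 102 98 66
f 105 98 102
f 74 100 99
f 100 71 87
f 99 87 70
f 100 87 99
f 71 86 91
f 86 65 88
f 91 88 72
f 86 88 91
f 67 93 79
f 93 73 94
f 79 94 68
f 93 94 79
f 67 79 77
f 79 68 78
f 77 78 66
f 79 78 77
f 67 77 84
f 77 66 83
f 84 83 70
f 77 83 84
f 67 84 89
f 84 70 90
f 89 90 72
f 84 90 89
f 67 89 93
f 89 72 96
f 93 96 73
f 89 96 93
f 68 94 82
f 94 73 95
f 82 95 69
f 94 95 82
f 66 78 102
f 78 68 103
f 102 103 75
f 78 103 102
f 70 83 99
f 83 66 98
f 99 98 74
f 83 98 99
f 72 90 91
f 90 70 87
f 91 87 71
f 90 87 91
f 73 96 92
f 96 72 88
f 92 88 65
f 96 88 92



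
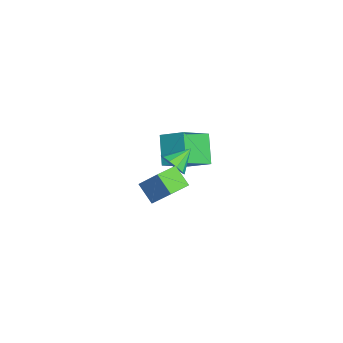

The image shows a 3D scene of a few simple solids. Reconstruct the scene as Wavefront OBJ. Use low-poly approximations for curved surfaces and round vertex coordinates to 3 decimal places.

v 0.615 -1.24 -0.575
v 0.962 -1.437 0.037
v 0.085 -0.34 0.015
v 1.222 -1.14 -0.182
v 1.25 -0.882 -0.551
v 1.036 -0.761 -0.929
v 0.661 -0.823 -1.172
v 0.268 -1.044 -1.186
v 0.008 -1.34 -0.968
v -0.021 -1.599 -0.599
v 0.194 -1.72 -0.221
v 0.569 -1.658 0.022
v -2.534 -1.402 -1.194
v -1.851 -0.392 -0.506
v -3.421 -0.074 -2.261
v -2.738 0.936 -1.572
v -1.282 -1.476 -2.328
v -0.599 -0.466 -1.639
v -2.169 -0.148 -3.394
v -1.486 0.862 -2.706
v 2.743 -3.028 0.268
v 3.373 -2.279 1.445
v 2.021 -2.138 0.088
v 2.651 -1.389 1.265
v 3.509 -2.551 -0.445
v 4.139 -1.802 0.732
v 2.787 -1.661 -0.625
v 3.417 -0.912 0.552
f 2 1 4
f 2 4 3
f 4 1 5
f 4 5 3
f 5 1 6
f 5 6 3
f 6 1 7
f 6 7 3
f 7 1 8
f 7 8 3
f 8 1 9
f 8 9 3
f 9 1 10
f 9 10 3
f 10 1 11
f 10 11 3
f 11 1 12
f 11 12 3
f 12 1 2
f 12 2 3
f 14 16 13
f 17 14 13
f 13 16 15
f 15 17 13
f 14 20 16
f 18 14 17
f 18 20 14
f 16 20 15
f 19 17 15
f 15 20 19
f 19 18 17
f 20 18 19
f 22 24 21
f 25 22 21
f 21 24 23
f 23 25 21
f 22 28 24
f 26 22 25
f 26 28 22
f 24 28 23
f 27 25 23
f 23 28 27
f 27 26 25
f 28 26 27



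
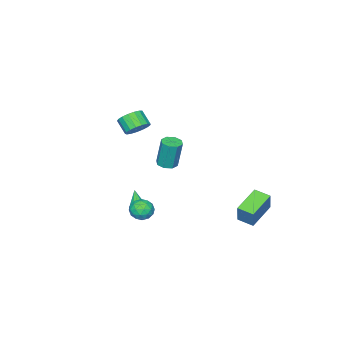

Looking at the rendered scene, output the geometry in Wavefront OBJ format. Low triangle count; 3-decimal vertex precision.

v -0.283 -3.405 -4.389
v 0.066 -3.764 -4.484
v -0.877 -4.195 -3.591
v 0.165 -3.613 -4.261
v 0.121 -3.395 -4.078
v -0.051 -3.181 -3.994
v -0.297 -3.038 -4.035
v -0.538 -3.011 -4.189
v -0.699 -3.11 -4.406
v -0.727 -3.302 -4.618
v -0.615 -3.527 -4.757
v -0.397 -3.713 -4.779
v -0.143 -3.802 -4.677
v -4.521 1.993 -3.704
v -4.089 2.311 -2.411
v -4.698 3.02 -3.898
v -4.266 3.338 -2.605
v -2.714 2.182 -4.355
v -2.282 2.5 -3.062
v -2.891 3.209 -4.549
v -2.459 3.527 -3.256
v -0.28 -3.328 2.219
v 0.379 -3.732 1.945
v 0.2 -4.515 2.666
v -0.46 -4.112 2.941
v 0.521 -3.502 2.23
v 0.342 -4.285 2.951
v 0.479 -3.232 2.512
v 0.3 -4.016 3.234
v 0.264 -2.985 2.727
v 0.085 -3.768 3.449
v -0.076 -2.816 2.826
v -0.255 -3.6 3.548
v -0.463 -2.765 2.786
v -0.642 -3.548 3.507
v -0.808 -2.842 2.616
v -0.988 -3.626 3.337
v -1.033 -3.031 2.355
v -1.212 -3.815 3.077
v -1.084 -3.288 2.063
v -1.264 -4.072 2.784
v -0.952 -3.554 1.807
v -1.131 -4.338 2.528
v -0.666 -3.769 1.645
v -0.845 -4.552 2.367
v -0.291 -3.882 1.615
v -0.471 -4.666 2.336
v 0.086 -3.869 1.723
v -0.094 -4.652 2.445
v 1.709 -0.396 -2.847
v 2.378 -0.26 -2.474
v 1.802 -1.62 -2.566
v 2.471 -1.484 -2.193
v 1.8 -1.219 -1.899
v 1.744 -0.463 -2.073
v 2.436 -1.417 -2.967
v 2.38 -0.661 -3.141
v 2.828 -0.891 -2.548
v 2.435 -0.768 -1.888
v 1.745 -1.112 -3.152
v 1.352 -0.989 -2.492
v 2.036 -0.221 -2.686
v 2.144 -1.659 -2.354
v 1.75 -1.504 -2.182
v 2.144 -1.423 -1.962
v 1.663 -0.34 -2.45
v 2.056 -0.26 -2.23
v 1.716 -0.823 -1.892
v 2.124 -1.62 -2.81
v 2.517 -1.54 -2.59
v 2.036 -0.457 -3.078
v 2.43 -0.376 -2.858
v 2.464 -1.057 -3.148
v 2.693 -0.512 -2.51
v 2.747 -1.231 -2.344
v 2.727 -1.192 -2.799
v 2.694 -0.747 -2.902
v 2.462 -0.44 -2.122
v 2.516 -1.159 -1.956
v 2.122 -1.003 -1.783
v 2.089 -0.559 -1.886
v 2.726 -0.81 -2.165
v 1.664 -0.721 -3.084
v 1.718 -1.44 -2.918
v 2.091 -1.321 -3.154
v 2.058 -0.877 -3.257
v 1.433 -0.649 -2.696
v 1.487 -1.368 -2.53
v 1.486 -1.133 -2.138
v 1.453 -0.688 -2.241
v 1.454 -1.07 -2.875
v 3.214 1.97 2.943
v 3.787 1.769 2.999
v 3.719 2.068 4.773
v 3.146 2.27 4.717
v 3.766 2.229 2.921
v 3.698 2.528 4.694
v 3.422 2.537 2.855
v 3.354 2.837 4.629
v 2.956 2.513 2.842
v 2.888 2.813 4.615
v 2.641 2.172 2.887
v 2.573 2.471 4.661
v 2.662 1.712 2.966
v 2.594 2.011 4.739
v 3.006 1.403 3.031
v 2.938 1.703 4.805
v 3.472 1.427 3.045
v 3.404 1.727 4.818
f 2 1 4
f 2 4 3
f 4 1 5
f 4 5 3
f 5 1 6
f 5 6 3
f 6 1 7
f 6 7 3
f 7 1 8
f 7 8 3
f 8 1 9
f 8 9 3
f 9 1 10
f 9 10 3
f 10 1 11
f 10 11 3
f 11 1 12
f 11 12 3
f 12 1 13
f 12 13 3
f 13 1 2
f 13 2 3
f 15 17 14
f 18 15 14
f 14 17 16
f 16 18 14
f 15 21 17
f 19 15 18
f 19 21 15
f 17 21 16
f 20 18 16
f 16 21 20
f 20 19 18
f 21 19 20
f 23 22 26
f 23 26 24
f 24 26 27
f 24 27 25
f 26 22 28
f 26 28 27
f 27 28 29
f 27 29 25
f 28 22 30
f 28 30 29
f 29 30 31
f 29 31 25
f 30 22 32
f 30 32 31
f 31 32 33
f 31 33 25
f 32 22 34
f 32 34 33
f 33 34 35
f 33 35 25
f 34 22 36
f 34 36 35
f 35 36 37
f 35 37 25
f 36 22 38
f 36 38 37
f 37 38 39
f 37 39 25
f 38 22 40
f 38 40 39
f 39 40 41
f 39 41 25
f 40 22 42
f 40 42 41
f 41 42 43
f 41 43 25
f 42 22 44
f 42 44 43
f 43 44 45
f 43 45 25
f 44 22 46
f 44 46 45
f 45 46 47
f 45 47 25
f 46 22 48
f 46 48 47
f 47 48 49
f 47 49 25
f 48 22 23
f 48 23 49
f 49 23 24
f 49 24 25
f 50 87 66
f 87 61 90
f 66 90 55
f 87 90 66
f 50 66 62
f 66 55 67
f 62 67 51
f 66 67 62
f 50 62 71
f 62 51 72
f 71 72 57
f 62 72 71
f 50 71 83
f 71 57 86
f 83 86 60
f 71 86 83
f 50 83 87
f 83 60 91
f 87 91 61
f 83 91 87
f 51 67 78
f 67 55 81
f 78 81 59
f 67 81 78
f 55 90 68
f 90 61 89
f 68 89 54
f 90 89 68
f 61 91 88
f 91 60 84
f 88 84 52
f 91 84 88
f 60 86 85
f 86 57 73
f 85 73 56
f 86 73 85
f 57 72 77
f 72 51 74
f 77 74 58
f 72 74 77
f 53 79 65
f 79 59 80
f 65 80 54
f 79 80 65
f 53 65 63
f 65 54 64
f 63 64 52
f 65 64 63
f 53 63 70
f 63 52 69
f 70 69 56
f 63 69 70
f 53 70 75
f 70 56 76
f 75 76 58
f 70 76 75
f 53 75 79
f 75 58 82
f 79 82 59
f 75 82 79
f 54 80 68
f 80 59 81
f 68 81 55
f 80 81 68
f 52 64 88
f 64 54 89
f 88 89 61
f 64 89 88
f 56 69 85
f 69 52 84
f 85 84 60
f 69 84 85
f 58 76 77
f 76 56 73
f 77 73 57
f 76 73 77
f 59 82 78
f 82 58 74
f 78 74 51
f 82 74 78
f 93 92 96
f 93 96 94
f 94 96 97
f 94 97 95
f 96 92 98
f 96 98 97
f 97 98 99
f 97 99 95
f 98 92 100
f 98 100 99
f 99 100 101
f 99 101 95
f 100 92 102
f 100 102 101
f 101 102 103
f 101 103 95
f 102 92 104
f 102 104 103
f 103 104 105
f 103 105 95
f 104 92 106
f 104 106 105
f 105 106 107
f 105 107 95
f 106 92 108
f 106 108 107
f 107 108 109
f 107 109 95
f 108 92 93
f 108 93 109
f 109 93 94
f 109 94 95



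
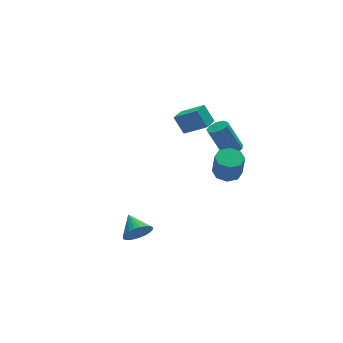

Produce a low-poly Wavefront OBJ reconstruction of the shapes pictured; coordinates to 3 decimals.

v 2.418 2.192 3.475
v 2.059 2.777 4.472
v 1.41 3.059 2.604
v 1.051 3.643 3.601
v 3.089 2.837 3.339
v 2.73 3.421 4.336
v 2.081 3.703 2.468
v 1.722 4.288 3.465
v 2.494 -0.465 1.744
v 3.232 -0.165 1.819
v 3.224 -0.495 3.211
v 2.486 -0.795 3.136
v 2.797 0.255 1.916
v 2.789 -0.075 3.308
v 2.185 0.253 1.913
v 2.177 -0.076 3.304
v 1.754 -0.169 1.81
v 1.746 -0.499 3.202
v 1.756 -0.765 1.669
v 1.748 -1.095 3.061
v 2.191 -1.185 1.572
v 2.183 -1.515 2.964
v 2.803 -1.184 1.576
v 2.795 -1.513 2.967
v 3.234 -0.761 1.678
v 3.226 -1.091 3.07
v 3.572 1.441 1.834
v 3.961 1.016 2.113
v 3.278 1.515 3.825
v 2.888 1.939 3.546
v 4.161 1.404 2.08
v 3.478 1.903 3.792
v 4.086 1.809 1.931
v 3.402 2.308 3.644
v 3.769 2.042 1.738
v 3.086 2.54 3.45
v 3.361 1.993 1.589
v 2.677 2.492 3.301
v 3.05 1.686 1.554
v 2.367 2.184 3.267
v 2.984 1.264 1.651
v 2.301 1.763 3.363
v 3.193 0.925 1.833
v 2.51 1.423 3.545
v 3.579 0.827 2.015
v 2.896 1.326 3.728
v -3.768 -3.958 1.405
v -3.443 -4.257 2.096
v -3.852 -2.782 1.955
v -3.18 -4.164 1.939
v -3.007 -4.04 1.7
v -2.949 -3.904 1.417
v -3.016 -3.775 1.131
v -3.198 -3.675 0.888
v -3.466 -3.617 0.723
v -3.78 -3.611 0.662
v -4.092 -3.658 0.714
v -4.355 -3.751 0.872
v -4.528 -3.875 1.111
v -4.586 -4.011 1.394
v -4.519 -4.14 1.679
v -4.337 -4.241 1.923
v -4.069 -4.298 2.088
v -3.755 -4.304 2.148
f 2 4 1
f 5 2 1
f 1 4 3
f 3 5 1
f 2 8 4
f 6 2 5
f 6 8 2
f 4 8 3
f 7 5 3
f 3 8 7
f 7 6 5
f 8 6 7
f 10 9 13
f 10 13 11
f 11 13 14
f 11 14 12
f 13 9 15
f 13 15 14
f 14 15 16
f 14 16 12
f 15 9 17
f 15 17 16
f 16 17 18
f 16 18 12
f 17 9 19
f 17 19 18
f 18 19 20
f 18 20 12
f 19 9 21
f 19 21 20
f 20 21 22
f 20 22 12
f 21 9 23
f 21 23 22
f 22 23 24
f 22 24 12
f 23 9 25
f 23 25 24
f 24 25 26
f 24 26 12
f 25 9 10
f 25 10 26
f 26 10 11
f 26 11 12
f 28 27 31
f 28 31 29
f 29 31 32
f 29 32 30
f 31 27 33
f 31 33 32
f 32 33 34
f 32 34 30
f 33 27 35
f 33 35 34
f 34 35 36
f 34 36 30
f 35 27 37
f 35 37 36
f 36 37 38
f 36 38 30
f 37 27 39
f 37 39 38
f 38 39 40
f 38 40 30
f 39 27 41
f 39 41 40
f 40 41 42
f 40 42 30
f 41 27 43
f 41 43 42
f 42 43 44
f 42 44 30
f 43 27 45
f 43 45 44
f 44 45 46
f 44 46 30
f 45 27 28
f 45 28 46
f 46 28 29
f 46 29 30
f 48 47 50
f 48 50 49
f 50 47 51
f 50 51 49
f 51 47 52
f 51 52 49
f 52 47 53
f 52 53 49
f 53 47 54
f 53 54 49
f 54 47 55
f 54 55 49
f 55 47 56
f 55 56 49
f 56 47 57
f 56 57 49
f 57 47 58
f 57 58 49
f 58 47 59
f 58 59 49
f 59 47 60
f 59 60 49
f 60 47 61
f 60 61 49
f 61 47 62
f 61 62 49
f 62 47 63
f 62 63 49
f 63 47 64
f 63 64 49
f 64 47 48
f 64 48 49



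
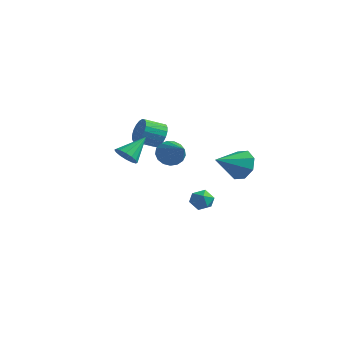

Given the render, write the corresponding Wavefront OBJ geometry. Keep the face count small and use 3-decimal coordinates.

v -1.565 -0.057 2.597
v -0.956 -0.32 2.788
v -1.355 1.157 3.603
v -0.882 -0.105 2.513
v -0.99 0.123 2.26
v -1.253 0.303 2.098
v -1.599 0.386 2.07
v -1.936 0.351 2.183
v -2.174 0.206 2.407
v -2.248 -0.009 2.682
v -2.139 -0.237 2.935
v -1.877 -0.417 3.097
v -1.531 -0.5 3.125
v -1.194 -0.465 3.012
v 2.741 3.373 2.112
v 3.305 2.956 1.485
v 2.379 1.867 2.788
v 3.652 3.143 2.087
v 3.466 3.464 2.703
v 2.855 3.732 2.973
v 2.177 3.79 2.738
v 1.83 3.603 2.136
v 2.016 3.281 1.52
v 2.627 3.013 1.251
v 1.312 2.046 -0.423
v 1.649 2.378 0.055
v 1.691 1.102 -0.035
v 2.028 1.434 0.443
v 1.356 1.411 0.46
v 1.121 1.994 0.22
v 2.219 1.486 -0.2
v 1.984 2.069 -0.44
v 2.209 2.032 0.193
v 1.676 1.986 0.601
v 1.664 1.494 -0.581
v 1.131 1.448 -0.173
v -3.186 4.262 2.407
v -2.77 4.325 3.075
v -3.377 3.4 3.541
v -3.794 3.338 2.873
v -3.045 4.535 3.135
v -3.652 3.611 3.6
v -3.348 4.692 3.05
v -3.955 3.768 3.516
v -3.619 4.763 2.838
v -4.226 3.839 3.304
v -3.805 4.736 2.541
v -4.412 3.811 3.006
v -3.868 4.614 2.217
v -4.475 3.689 2.682
v -3.796 4.423 1.931
v -4.403 3.498 2.396
v -3.603 4.2 1.739
v -4.21 3.275 2.205
v -3.328 3.989 1.68
v -3.935 3.065 2.145
v -3.025 3.832 1.764
v -3.632 2.908 2.23
v -2.754 3.761 1.976
v -3.361 2.837 2.442
v -2.568 3.789 2.274
v -3.175 2.864 2.739
v -2.505 3.911 2.598
v -3.112 2.986 3.063
v -2.577 4.102 2.884
v -3.184 3.177 3.349
v -2.547 4.3 1.339
v -2.054 4.685 0.826
v -0.933 3.46 2.261
v -2.093 4.934 1.121
v -2.236 5.037 1.466
v -2.451 4.971 1.782
v -2.687 4.752 1.997
v -2.892 4.429 2.061
v -3.018 4.076 1.96
v -3.036 3.775 1.716
v -2.942 3.594 1.387
v -2.757 3.575 1.046
v -2.525 3.721 0.773
v -2.298 4.001 0.629
v -2.128 4.349 0.648
f 2 1 4
f 2 4 3
f 4 1 5
f 4 5 3
f 5 1 6
f 5 6 3
f 6 1 7
f 6 7 3
f 7 1 8
f 7 8 3
f 8 1 9
f 8 9 3
f 9 1 10
f 9 10 3
f 10 1 11
f 10 11 3
f 11 1 12
f 11 12 3
f 12 1 13
f 12 13 3
f 13 1 14
f 13 14 3
f 14 1 2
f 14 2 3
f 16 15 18
f 16 18 17
f 18 15 19
f 18 19 17
f 19 15 20
f 19 20 17
f 20 15 21
f 20 21 17
f 21 15 22
f 21 22 17
f 22 15 23
f 22 23 17
f 23 15 24
f 23 24 17
f 24 15 16
f 24 16 17
f 25 36 30
f 25 30 26
f 25 26 32
f 25 32 35
f 25 35 36
f 26 30 34
f 30 36 29
f 36 35 27
f 35 32 31
f 32 26 33
f 28 34 29
f 28 29 27
f 28 27 31
f 28 31 33
f 28 33 34
f 29 34 30
f 27 29 36
f 31 27 35
f 33 31 32
f 34 33 26
f 38 37 41
f 38 41 39
f 39 41 42
f 39 42 40
f 41 37 43
f 41 43 42
f 42 43 44
f 42 44 40
f 43 37 45
f 43 45 44
f 44 45 46
f 44 46 40
f 45 37 47
f 45 47 46
f 46 47 48
f 46 48 40
f 47 37 49
f 47 49 48
f 48 49 50
f 48 50 40
f 49 37 51
f 49 51 50
f 50 51 52
f 50 52 40
f 51 37 53
f 51 53 52
f 52 53 54
f 52 54 40
f 53 37 55
f 53 55 54
f 54 55 56
f 54 56 40
f 55 37 57
f 55 57 56
f 56 57 58
f 56 58 40
f 57 37 59
f 57 59 58
f 58 59 60
f 58 60 40
f 59 37 61
f 59 61 60
f 60 61 62
f 60 62 40
f 61 37 63
f 61 63 62
f 62 63 64
f 62 64 40
f 63 37 65
f 63 65 64
f 64 65 66
f 64 66 40
f 65 37 38
f 65 38 66
f 66 38 39
f 66 39 40
f 68 67 70
f 68 70 69
f 70 67 71
f 70 71 69
f 71 67 72
f 71 72 69
f 72 67 73
f 72 73 69
f 73 67 74
f 73 74 69
f 74 67 75
f 74 75 69
f 75 67 76
f 75 76 69
f 76 67 77
f 76 77 69
f 77 67 78
f 77 78 69
f 78 67 79
f 78 79 69
f 79 67 80
f 79 80 69
f 80 67 81
f 80 81 69
f 81 67 68
f 81 68 69



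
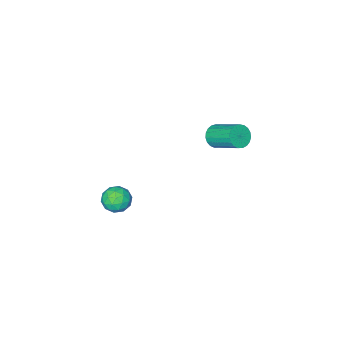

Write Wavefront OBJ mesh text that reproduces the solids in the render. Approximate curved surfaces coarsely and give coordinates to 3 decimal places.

v -3.518 -2.077 -0.203
v -3.056 -2.241 0.176
v -3.279 -0.866 1.042
v -3.742 -0.703 0.663
v -2.931 -2.106 -0.005
v -3.155 -0.732 0.861
v -2.908 -1.967 -0.221
v -3.132 -0.592 0.645
v -2.991 -1.846 -0.433
v -3.215 -0.472 0.433
v -3.164 -1.766 -0.606
v -3.388 -0.391 0.26
v -3.399 -1.739 -0.709
v -3.623 -0.365 0.157
v -3.655 -1.771 -0.724
v -3.878 -0.396 0.142
v -3.886 -1.856 -0.65
v -4.11 -0.481 0.216
v -4.054 -1.979 -0.498
v -4.278 -0.604 0.368
v -4.13 -2.119 -0.295
v -4.354 -0.744 0.571
v -4.099 -2.252 -0.076
v -4.323 -0.877 0.79
v -3.968 -2.355 0.121
v -4.192 -0.98 0.987
v -3.76 -2.409 0.262
v -3.983 -1.035 1.128
v -3.509 -2.407 0.322
v -3.733 -1.032 1.188
v -3.26 -2.347 0.292
v -3.484 -0.973 1.158
v 2.235 -1.051 -1.081
v 2.518 -1.388 -0.517
v 1.982 -2.072 -1.563
v 2.265 -2.409 -0.999
v 1.656 -2.041 -0.928
v 1.812 -1.41 -0.63
v 2.688 -2.05 -1.45
v 2.844 -1.419 -1.152
v 2.798 -2.004 -0.745
v 2.16 -1.999 -0.422
v 2.34 -1.461 -1.658
v 1.702 -1.456 -1.335
v 2.398 -1.13 -0.757
v 2.102 -2.33 -1.323
v 1.744 -2.114 -1.281
v 1.91 -2.312 -0.95
v 1.983 -1.143 -0.823
v 2.15 -1.341 -0.491
v 1.643 -1.725 -0.733
v 2.35 -2.119 -1.589
v 2.517 -2.317 -1.257
v 2.59 -1.148 -1.13
v 2.756 -1.346 -0.799
v 2.857 -1.735 -1.347
v 2.729 -1.69 -0.559
v 2.581 -2.29 -0.843
v 2.83 -2.079 -1.108
v 2.921 -1.708 -0.933
v 2.354 -1.687 -0.369
v 2.206 -2.287 -0.653
v 1.848 -2.071 -0.611
v 1.94 -1.701 -0.436
v 2.519 -2.05 -0.504
v 2.294 -1.173 -1.427
v 2.146 -1.773 -1.711
v 2.56 -1.759 -1.644
v 2.652 -1.389 -1.469
v 1.919 -1.17 -1.237
v 1.771 -1.77 -1.521
v 1.579 -1.752 -1.147
v 1.67 -1.381 -0.972
v 1.981 -1.41 -1.576
f 2 1 5
f 2 5 3
f 3 5 6
f 3 6 4
f 5 1 7
f 5 7 6
f 6 7 8
f 6 8 4
f 7 1 9
f 7 9 8
f 8 9 10
f 8 10 4
f 9 1 11
f 9 11 10
f 10 11 12
f 10 12 4
f 11 1 13
f 11 13 12
f 12 13 14
f 12 14 4
f 13 1 15
f 13 15 14
f 14 15 16
f 14 16 4
f 15 1 17
f 15 17 16
f 16 17 18
f 16 18 4
f 17 1 19
f 17 19 18
f 18 19 20
f 18 20 4
f 19 1 21
f 19 21 20
f 20 21 22
f 20 22 4
f 21 1 23
f 21 23 22
f 22 23 24
f 22 24 4
f 23 1 25
f 23 25 24
f 24 25 26
f 24 26 4
f 25 1 27
f 25 27 26
f 26 27 28
f 26 28 4
f 27 1 29
f 27 29 28
f 28 29 30
f 28 30 4
f 29 1 31
f 29 31 30
f 30 31 32
f 30 32 4
f 31 1 2
f 31 2 32
f 32 2 3
f 32 3 4
f 33 70 49
f 70 44 73
f 49 73 38
f 70 73 49
f 33 49 45
f 49 38 50
f 45 50 34
f 49 50 45
f 33 45 54
f 45 34 55
f 54 55 40
f 45 55 54
f 33 54 66
f 54 40 69
f 66 69 43
f 54 69 66
f 33 66 70
f 66 43 74
f 70 74 44
f 66 74 70
f 34 50 61
f 50 38 64
f 61 64 42
f 50 64 61
f 38 73 51
f 73 44 72
f 51 72 37
f 73 72 51
f 44 74 71
f 74 43 67
f 71 67 35
f 74 67 71
f 43 69 68
f 69 40 56
f 68 56 39
f 69 56 68
f 40 55 60
f 55 34 57
f 60 57 41
f 55 57 60
f 36 62 48
f 62 42 63
f 48 63 37
f 62 63 48
f 36 48 46
f 48 37 47
f 46 47 35
f 48 47 46
f 36 46 53
f 46 35 52
f 53 52 39
f 46 52 53
f 36 53 58
f 53 39 59
f 58 59 41
f 53 59 58
f 36 58 62
f 58 41 65
f 62 65 42
f 58 65 62
f 37 63 51
f 63 42 64
f 51 64 38
f 63 64 51
f 35 47 71
f 47 37 72
f 71 72 44
f 47 72 71
f 39 52 68
f 52 35 67
f 68 67 43
f 52 67 68
f 41 59 60
f 59 39 56
f 60 56 40
f 59 56 60
f 42 65 61
f 65 41 57
f 61 57 34
f 65 57 61



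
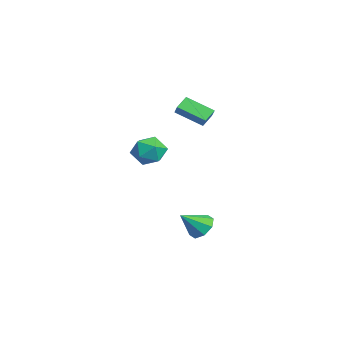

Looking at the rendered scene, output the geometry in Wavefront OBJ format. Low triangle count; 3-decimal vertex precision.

v 1.956 2.796 -4.472
v 2.437 2.369 -5.116
v 2.304 1.584 -3.408
v 2.825 2.809 -4.742
v 2.705 3.242 -4.209
v 2.146 3.413 -3.831
v 1.476 3.223 -3.828
v 1.087 2.783 -4.203
v 1.207 2.35 -4.735
v 1.766 2.179 -5.113
v -1.801 1.931 2.786
v -2.333 2.517 3.347
v -1.109 3.388 1.921
v -1.641 3.974 2.482
v -1.159 1.966 3.358
v -1.691 2.552 3.919
v -0.467 3.423 2.493
v -0.999 4.009 3.054
v -0.789 1.408 0.41
v -0.172 0.794 -0.269
v -1.808 -0.014 0.769
v -1.191 -0.628 0.09
v -0.768 -0.263 1.042
v -0.137 0.616 0.82
v -1.843 0.164 -0.32
v -1.212 1.043 -0.542
v -0.823 0.025 -0.72
v -0.159 -0.238 0.121
v -1.821 1.018 0.379
v -1.157 0.755 1.22
f 2 1 4
f 2 4 3
f 4 1 5
f 4 5 3
f 5 1 6
f 5 6 3
f 6 1 7
f 6 7 3
f 7 1 8
f 7 8 3
f 8 1 9
f 8 9 3
f 9 1 10
f 9 10 3
f 10 1 2
f 10 2 3
f 12 14 11
f 15 12 11
f 11 14 13
f 13 15 11
f 12 18 14
f 16 12 15
f 16 18 12
f 14 18 13
f 17 15 13
f 13 18 17
f 17 16 15
f 18 16 17
f 19 30 24
f 19 24 20
f 19 20 26
f 19 26 29
f 19 29 30
f 20 24 28
f 24 30 23
f 30 29 21
f 29 26 25
f 26 20 27
f 22 28 23
f 22 23 21
f 22 21 25
f 22 25 27
f 22 27 28
f 23 28 24
f 21 23 30
f 25 21 29
f 27 25 26
f 28 27 20



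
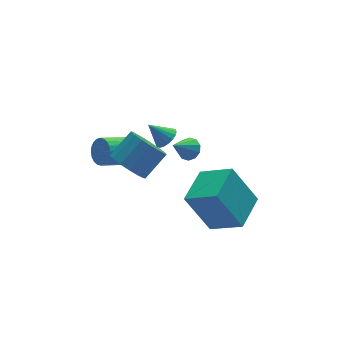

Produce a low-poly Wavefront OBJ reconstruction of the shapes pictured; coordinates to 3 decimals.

v 0.659 1.266 -3.173
v 1.056 1.016 -2.85
v -0.239 1.014 -2.267
v 1.046 1.358 -2.764
v 0.888 1.664 -2.835
v 0.642 1.819 -3.035
v 0.403 1.763 -3.287
v 0.262 1.517 -3.496
v 0.272 1.175 -3.582
v 0.43 0.868 -3.511
v 0.675 0.714 -3.311
v 0.914 0.77 -3.059
v -0.346 1.4 -2.062
v 0.106 1.724 -1.898
v -0.954 1.84 -1.258
v -0.013 1.875 -2.07
v -0.198 1.932 -2.241
v -0.412 1.883 -2.376
v -0.613 1.739 -2.449
v -0.762 1.528 -2.446
v -0.828 1.292 -2.367
v -0.798 1.077 -2.227
v -0.68 0.926 -2.055
v -0.495 0.869 -1.884
v -0.28 0.917 -1.748
v -0.079 1.061 -1.675
v 0.069 1.272 -1.679
v 0.135 1.509 -1.758
v -2.093 1.154 -1.917
v -1.83 0.864 -1.385
v -3.223 0.796 -0.732
v -3.487 1.086 -1.263
v -1.812 1.113 -1.321
v -3.205 1.045 -0.668
v -1.837 1.368 -1.347
v -3.23 1.3 -0.694
v -1.901 1.59 -1.46
v -3.294 1.522 -0.807
v -1.994 1.746 -1.643
v -3.387 1.678 -0.99
v -2.102 1.812 -1.867
v -3.495 1.744 -1.214
v -2.209 1.778 -2.099
v -3.602 1.71 -1.446
v -2.299 1.648 -2.303
v -3.692 1.58 -1.65
v -2.357 1.444 -2.448
v -3.75 1.376 -1.795
v -2.375 1.195 -2.512
v -3.768 1.127 -1.859
v -2.35 0.94 -2.486
v -3.743 0.872 -1.833
v -2.286 0.718 -2.373
v -3.679 0.65 -1.72
v -2.193 0.562 -2.19
v -3.586 0.494 -1.537
v -2.085 0.496 -1.966
v -3.478 0.428 -1.313
v -1.978 0.53 -1.734
v -3.371 0.462 -1.081
v -1.888 0.66 -1.53
v -3.281 0.592 -0.877
v -3.438 -1.345 -0.068
v -3.086 -0.819 -0.693
v -2.009 -0.548 0.143
v -2.362 -1.075 0.768
v -3.33 -0.555 -0.463
v -2.253 -0.285 0.373
v -3.599 -0.473 -0.144
v -2.522 -0.202 0.693
v -3.831 -0.591 0.194
v -2.755 -0.32 1.03
v -3.974 -0.881 0.471
v -2.897 -0.611 1.307
v -3.993 -1.278 0.625
v -2.916 -1.007 1.461
v -3.886 -1.69 0.62
v -2.809 -1.42 1.456
v -3.676 -2.024 0.457
v -2.599 -1.753 1.293
v -3.411 -2.201 0.174
v -2.335 -1.93 1.011
v -3.153 -2.183 -0.164
v -2.076 -1.912 0.672
v -2.96 -1.973 -0.48
v -1.884 -1.702 0.356
v -2.877 -1.619 -0.702
v -1.8 -1.348 0.134
v -2.922 -1.202 -0.779
v -1.846 -0.932 0.057
v -0.071 -2.035 -5.348
v 0.82 -3.173 -4.492
v -0.902 -1.307 -3.516
v -0.011 -2.445 -2.659
v 1.271 -0.875 -5.201
v 2.162 -2.013 -4.344
v 0.44 -0.147 -3.368
v 1.331 -1.285 -2.512
f 2 1 4
f 2 4 3
f 4 1 5
f 4 5 3
f 5 1 6
f 5 6 3
f 6 1 7
f 6 7 3
f 7 1 8
f 7 8 3
f 8 1 9
f 8 9 3
f 9 1 10
f 9 10 3
f 10 1 11
f 10 11 3
f 11 1 12
f 11 12 3
f 12 1 2
f 12 2 3
f 14 13 16
f 14 16 15
f 16 13 17
f 16 17 15
f 17 13 18
f 17 18 15
f 18 13 19
f 18 19 15
f 19 13 20
f 19 20 15
f 20 13 21
f 20 21 15
f 21 13 22
f 21 22 15
f 22 13 23
f 22 23 15
f 23 13 24
f 23 24 15
f 24 13 25
f 24 25 15
f 25 13 26
f 25 26 15
f 26 13 27
f 26 27 15
f 27 13 28
f 27 28 15
f 28 13 14
f 28 14 15
f 30 29 33
f 30 33 31
f 31 33 34
f 31 34 32
f 33 29 35
f 33 35 34
f 34 35 36
f 34 36 32
f 35 29 37
f 35 37 36
f 36 37 38
f 36 38 32
f 37 29 39
f 37 39 38
f 38 39 40
f 38 40 32
f 39 29 41
f 39 41 40
f 40 41 42
f 40 42 32
f 41 29 43
f 41 43 42
f 42 43 44
f 42 44 32
f 43 29 45
f 43 45 44
f 44 45 46
f 44 46 32
f 45 29 47
f 45 47 46
f 46 47 48
f 46 48 32
f 47 29 49
f 47 49 48
f 48 49 50
f 48 50 32
f 49 29 51
f 49 51 50
f 50 51 52
f 50 52 32
f 51 29 53
f 51 53 52
f 52 53 54
f 52 54 32
f 53 29 55
f 53 55 54
f 54 55 56
f 54 56 32
f 55 29 57
f 55 57 56
f 56 57 58
f 56 58 32
f 57 29 59
f 57 59 58
f 58 59 60
f 58 60 32
f 59 29 61
f 59 61 60
f 60 61 62
f 60 62 32
f 61 29 30
f 61 30 62
f 62 30 31
f 62 31 32
f 64 63 67
f 64 67 65
f 65 67 68
f 65 68 66
f 67 63 69
f 67 69 68
f 68 69 70
f 68 70 66
f 69 63 71
f 69 71 70
f 70 71 72
f 70 72 66
f 71 63 73
f 71 73 72
f 72 73 74
f 72 74 66
f 73 63 75
f 73 75 74
f 74 75 76
f 74 76 66
f 75 63 77
f 75 77 76
f 76 77 78
f 76 78 66
f 77 63 79
f 77 79 78
f 78 79 80
f 78 80 66
f 79 63 81
f 79 81 80
f 80 81 82
f 80 82 66
f 81 63 83
f 81 83 82
f 82 83 84
f 82 84 66
f 83 63 85
f 83 85 84
f 84 85 86
f 84 86 66
f 85 63 87
f 85 87 86
f 86 87 88
f 86 88 66
f 87 63 89
f 87 89 88
f 88 89 90
f 88 90 66
f 89 63 64
f 89 64 90
f 90 64 65
f 90 65 66
f 92 94 91
f 95 92 91
f 91 94 93
f 93 95 91
f 92 98 94
f 96 92 95
f 96 98 92
f 94 98 93
f 97 95 93
f 93 98 97
f 97 96 95
f 98 96 97



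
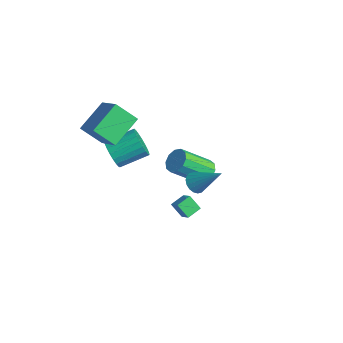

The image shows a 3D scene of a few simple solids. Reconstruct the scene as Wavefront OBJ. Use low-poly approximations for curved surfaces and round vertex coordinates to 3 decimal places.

v -2.891 -1.859 2.361
v -3.664 -2.648 3.331
v -3.384 -0.255 3.272
v -4.157 -1.043 4.242
v -1.303 -2.017 3.498
v -2.076 -2.805 4.468
v -1.796 -0.412 4.409
v -2.569 -1.201 5.379
v -2.947 -1.259 1.092
v -2.307 -1.204 0.49
v -1.834 0.254 1.125
v -2.473 0.199 1.728
v -2.587 -1.04 0.32
v -2.113 0.419 0.955
v -2.928 -0.913 0.284
v -2.455 0.546 0.919
v -3.273 -0.846 0.387
v -2.799 0.612 1.022
v -3.561 -0.851 0.612
v -3.088 0.608 1.248
v -3.743 -0.926 0.921
v -3.27 0.532 1.556
v -3.787 -1.059 1.259
v -3.314 0.4 1.894
v -3.686 -1.227 1.568
v -3.213 0.232 2.203
v -3.457 -1.4 1.795
v -2.984 0.059 2.43
v -3.14 -1.549 1.901
v -2.667 -0.09 2.536
v -2.789 -1.647 1.866
v -2.316 -0.189 2.502
v -2.466 -1.679 1.698
v -1.993 -0.22 2.334
v -2.226 -1.638 1.425
v -1.752 -0.18 2.061
v -2.11 -1.532 1.095
v -1.637 -0.073 1.73
v -2.139 -1.378 0.764
v -1.666 0.08 1.399
v -2.119 3.847 -2.41
v -1.378 3.796 -2.248
v -1.801 2.242 -0.808
v -2.541 2.293 -0.97
v -1.568 4.114 -1.96
v -1.99 2.561 -0.52
v -1.968 4.331 -1.843
v -2.391 2.777 -0.404
v -2.426 4.362 -1.944
v -2.849 2.809 -0.504
v -2.767 4.197 -2.222
v -3.189 2.643 -0.782
v -2.859 3.898 -2.572
v -3.282 2.344 -1.132
v -2.67 3.579 -2.86
v -3.092 2.026 -1.42
v -2.269 3.363 -2.976
v -2.692 1.809 -1.537
v -1.811 3.331 -2.876
v -2.234 1.778 -1.436
v -1.471 3.497 -2.598
v -1.893 1.943 -1.158
v 2.669 0.044 2.646
v 3.121 0.105 2.211
v 3.811 0.776 3.934
v 2.984 0.349 2.194
v 2.785 0.533 2.266
v 2.563 0.62 2.413
v 2.362 0.593 2.607
v 2.222 0.457 2.808
v 2.17 0.24 2.977
v 2.218 -0.017 3.081
v 2.354 -0.261 3.098
v 2.553 -0.444 3.026
v 2.775 -0.531 2.879
v 2.976 -0.504 2.685
v 3.117 -0.369 2.484
v 3.168 -0.151 2.315
v -0.133 0.452 -1.709
v 0.558 0.387 -1.151
v -0.239 1.264 -1.481
v 0.451 1.199 -0.923
v 0.449 0.721 -2.397
v 1.139 0.656 -1.839
v 0.342 1.533 -2.169
v 1.033 1.468 -1.611
f 2 4 1
f 5 2 1
f 1 4 3
f 3 5 1
f 2 8 4
f 6 2 5
f 6 8 2
f 4 8 3
f 7 5 3
f 3 8 7
f 7 6 5
f 8 6 7
f 10 9 13
f 10 13 11
f 11 13 14
f 11 14 12
f 13 9 15
f 13 15 14
f 14 15 16
f 14 16 12
f 15 9 17
f 15 17 16
f 16 17 18
f 16 18 12
f 17 9 19
f 17 19 18
f 18 19 20
f 18 20 12
f 19 9 21
f 19 21 20
f 20 21 22
f 20 22 12
f 21 9 23
f 21 23 22
f 22 23 24
f 22 24 12
f 23 9 25
f 23 25 24
f 24 25 26
f 24 26 12
f 25 9 27
f 25 27 26
f 26 27 28
f 26 28 12
f 27 9 29
f 27 29 28
f 28 29 30
f 28 30 12
f 29 9 31
f 29 31 30
f 30 31 32
f 30 32 12
f 31 9 33
f 31 33 32
f 32 33 34
f 32 34 12
f 33 9 35
f 33 35 34
f 34 35 36
f 34 36 12
f 35 9 37
f 35 37 36
f 36 37 38
f 36 38 12
f 37 9 39
f 37 39 38
f 38 39 40
f 38 40 12
f 39 9 10
f 39 10 40
f 40 10 11
f 40 11 12
f 42 41 45
f 42 45 43
f 43 45 46
f 43 46 44
f 45 41 47
f 45 47 46
f 46 47 48
f 46 48 44
f 47 41 49
f 47 49 48
f 48 49 50
f 48 50 44
f 49 41 51
f 49 51 50
f 50 51 52
f 50 52 44
f 51 41 53
f 51 53 52
f 52 53 54
f 52 54 44
f 53 41 55
f 53 55 54
f 54 55 56
f 54 56 44
f 55 41 57
f 55 57 56
f 56 57 58
f 56 58 44
f 57 41 59
f 57 59 58
f 58 59 60
f 58 60 44
f 59 41 61
f 59 61 60
f 60 61 62
f 60 62 44
f 61 41 42
f 61 42 62
f 62 42 43
f 62 43 44
f 64 63 66
f 64 66 65
f 66 63 67
f 66 67 65
f 67 63 68
f 67 68 65
f 68 63 69
f 68 69 65
f 69 63 70
f 69 70 65
f 70 63 71
f 70 71 65
f 71 63 72
f 71 72 65
f 72 63 73
f 72 73 65
f 73 63 74
f 73 74 65
f 74 63 75
f 74 75 65
f 75 63 76
f 75 76 65
f 76 63 77
f 76 77 65
f 77 63 78
f 77 78 65
f 78 63 64
f 78 64 65
f 80 82 79
f 83 80 79
f 79 82 81
f 81 83 79
f 80 86 82
f 84 80 83
f 84 86 80
f 82 86 81
f 85 83 81
f 81 86 85
f 85 84 83
f 86 84 85

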